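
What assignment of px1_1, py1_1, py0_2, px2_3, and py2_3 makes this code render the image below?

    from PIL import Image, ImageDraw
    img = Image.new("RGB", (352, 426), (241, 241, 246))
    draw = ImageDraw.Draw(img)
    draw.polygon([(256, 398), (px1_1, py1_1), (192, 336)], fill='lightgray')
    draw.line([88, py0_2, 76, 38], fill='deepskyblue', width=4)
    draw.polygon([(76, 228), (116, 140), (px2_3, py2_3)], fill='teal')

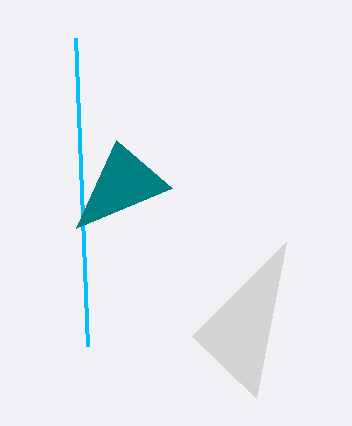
px1_1 = 286; py1_1 = 242; py0_2 = 346; px2_3 = 172; py2_3 = 188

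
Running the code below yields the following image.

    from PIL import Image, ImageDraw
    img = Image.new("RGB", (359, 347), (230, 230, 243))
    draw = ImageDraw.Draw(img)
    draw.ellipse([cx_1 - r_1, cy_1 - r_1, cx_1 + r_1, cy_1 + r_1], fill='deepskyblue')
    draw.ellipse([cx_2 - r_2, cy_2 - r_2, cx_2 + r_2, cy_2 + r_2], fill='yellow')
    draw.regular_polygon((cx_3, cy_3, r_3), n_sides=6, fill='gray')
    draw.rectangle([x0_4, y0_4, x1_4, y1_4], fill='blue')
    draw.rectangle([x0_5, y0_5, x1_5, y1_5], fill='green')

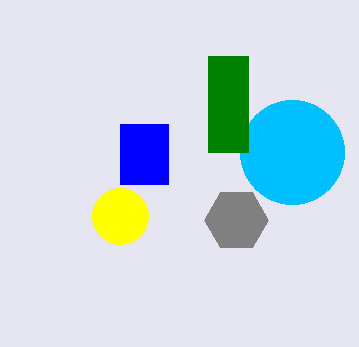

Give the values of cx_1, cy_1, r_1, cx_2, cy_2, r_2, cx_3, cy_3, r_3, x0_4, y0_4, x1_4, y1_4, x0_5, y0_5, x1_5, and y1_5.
cx_1 = 292
cy_1 = 152
r_1 = 52
cx_2 = 120
cy_2 = 216
r_2 = 28
cx_3 = 236
cy_3 = 220
r_3 = 32
x0_4 = 120
y0_4 = 124
x1_4 = 168
y1_4 = 184
x0_5 = 208
y0_5 = 56
x1_5 = 248
y1_5 = 152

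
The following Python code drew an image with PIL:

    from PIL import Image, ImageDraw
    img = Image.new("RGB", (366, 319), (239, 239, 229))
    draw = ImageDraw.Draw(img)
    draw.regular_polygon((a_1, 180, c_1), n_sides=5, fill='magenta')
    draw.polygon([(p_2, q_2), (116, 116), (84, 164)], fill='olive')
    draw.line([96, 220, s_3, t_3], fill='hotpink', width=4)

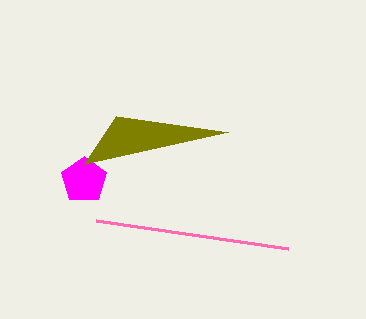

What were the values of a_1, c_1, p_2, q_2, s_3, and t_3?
a_1 = 84; c_1 = 24; p_2 = 228; q_2 = 132; s_3 = 288; t_3 = 248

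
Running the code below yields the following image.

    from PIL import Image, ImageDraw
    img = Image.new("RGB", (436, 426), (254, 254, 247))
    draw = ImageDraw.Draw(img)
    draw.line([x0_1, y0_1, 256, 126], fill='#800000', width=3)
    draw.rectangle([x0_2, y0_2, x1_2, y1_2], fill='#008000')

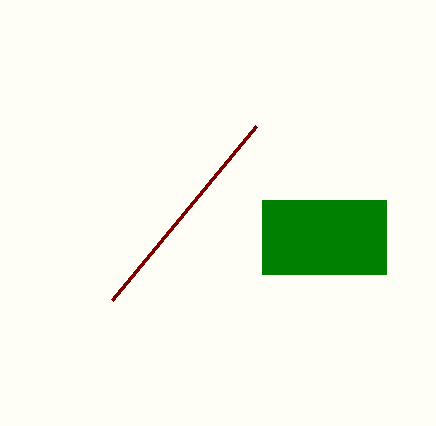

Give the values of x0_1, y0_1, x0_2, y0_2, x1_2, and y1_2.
x0_1 = 112; y0_1 = 300; x0_2 = 262; y0_2 = 200; x1_2 = 386; y1_2 = 274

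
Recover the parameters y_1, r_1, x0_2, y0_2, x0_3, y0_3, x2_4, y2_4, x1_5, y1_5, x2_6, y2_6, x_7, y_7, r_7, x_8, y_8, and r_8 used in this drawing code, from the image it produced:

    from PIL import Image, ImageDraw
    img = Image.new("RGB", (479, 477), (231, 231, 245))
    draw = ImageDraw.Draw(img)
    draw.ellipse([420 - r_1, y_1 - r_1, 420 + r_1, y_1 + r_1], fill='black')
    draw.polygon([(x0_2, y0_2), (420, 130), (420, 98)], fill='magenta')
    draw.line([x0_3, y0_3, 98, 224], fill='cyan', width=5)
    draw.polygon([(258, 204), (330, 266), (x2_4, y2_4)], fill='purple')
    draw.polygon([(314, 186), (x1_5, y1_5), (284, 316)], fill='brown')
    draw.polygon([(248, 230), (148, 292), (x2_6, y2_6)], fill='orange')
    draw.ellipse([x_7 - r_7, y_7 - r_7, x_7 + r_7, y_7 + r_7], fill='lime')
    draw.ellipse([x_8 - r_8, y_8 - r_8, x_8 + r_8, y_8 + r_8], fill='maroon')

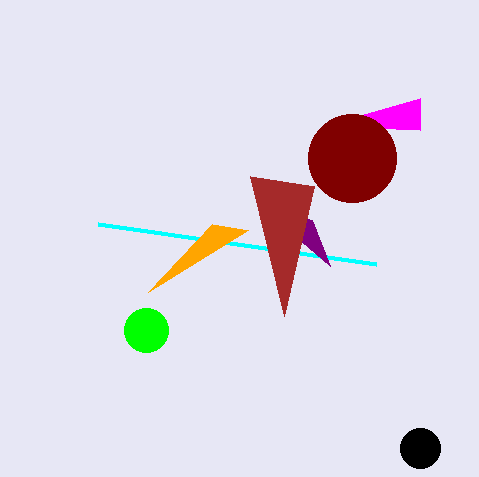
y_1 = 448; r_1 = 20; x0_2 = 322; y0_2 = 126; x0_3 = 376; y0_3 = 264; x2_4 = 312; y2_4 = 220; x1_5 = 250; y1_5 = 176; x2_6 = 212; y2_6 = 224; x_7 = 146; y_7 = 330; r_7 = 22; x_8 = 352; y_8 = 158; r_8 = 44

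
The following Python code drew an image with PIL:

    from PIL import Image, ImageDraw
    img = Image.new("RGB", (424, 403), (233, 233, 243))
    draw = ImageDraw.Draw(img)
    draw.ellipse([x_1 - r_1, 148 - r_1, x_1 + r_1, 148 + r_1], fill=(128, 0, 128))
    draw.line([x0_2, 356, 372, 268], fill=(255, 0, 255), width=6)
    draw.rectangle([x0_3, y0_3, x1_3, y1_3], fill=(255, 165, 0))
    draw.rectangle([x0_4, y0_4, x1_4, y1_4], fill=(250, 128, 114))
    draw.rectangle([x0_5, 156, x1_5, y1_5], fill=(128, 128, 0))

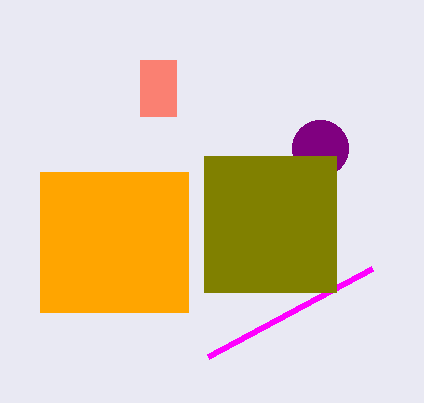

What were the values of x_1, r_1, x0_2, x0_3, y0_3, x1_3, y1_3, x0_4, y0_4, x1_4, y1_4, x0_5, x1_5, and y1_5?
x_1 = 320; r_1 = 28; x0_2 = 208; x0_3 = 40; y0_3 = 172; x1_3 = 188; y1_3 = 312; x0_4 = 140; y0_4 = 60; x1_4 = 176; y1_4 = 116; x0_5 = 204; x1_5 = 336; y1_5 = 292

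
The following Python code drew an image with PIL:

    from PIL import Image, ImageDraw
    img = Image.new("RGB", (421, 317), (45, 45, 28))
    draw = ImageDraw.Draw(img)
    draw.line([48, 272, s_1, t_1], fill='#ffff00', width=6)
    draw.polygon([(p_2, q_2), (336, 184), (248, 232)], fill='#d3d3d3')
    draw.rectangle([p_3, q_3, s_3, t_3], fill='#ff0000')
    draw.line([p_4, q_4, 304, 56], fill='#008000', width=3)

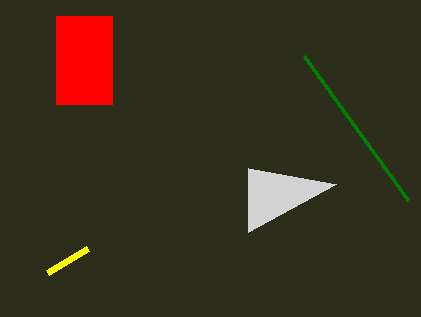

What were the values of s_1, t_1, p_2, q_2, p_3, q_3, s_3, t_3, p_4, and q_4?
s_1 = 88
t_1 = 248
p_2 = 248
q_2 = 168
p_3 = 56
q_3 = 16
s_3 = 112
t_3 = 104
p_4 = 408
q_4 = 200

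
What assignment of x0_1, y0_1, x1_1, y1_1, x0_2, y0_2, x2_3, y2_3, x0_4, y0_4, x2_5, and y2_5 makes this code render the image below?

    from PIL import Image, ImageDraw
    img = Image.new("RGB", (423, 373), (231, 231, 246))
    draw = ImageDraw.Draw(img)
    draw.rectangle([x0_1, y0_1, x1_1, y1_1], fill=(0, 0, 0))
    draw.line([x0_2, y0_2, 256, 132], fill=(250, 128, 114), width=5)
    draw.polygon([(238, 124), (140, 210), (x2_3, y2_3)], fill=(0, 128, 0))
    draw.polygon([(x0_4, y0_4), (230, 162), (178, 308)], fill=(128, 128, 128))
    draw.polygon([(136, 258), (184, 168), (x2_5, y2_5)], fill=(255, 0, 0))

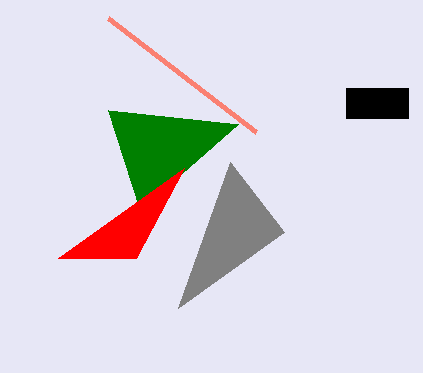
x0_1 = 346, y0_1 = 88, x1_1 = 408, y1_1 = 118, x0_2 = 108, y0_2 = 18, x2_3 = 108, y2_3 = 110, x0_4 = 284, y0_4 = 232, x2_5 = 58, y2_5 = 258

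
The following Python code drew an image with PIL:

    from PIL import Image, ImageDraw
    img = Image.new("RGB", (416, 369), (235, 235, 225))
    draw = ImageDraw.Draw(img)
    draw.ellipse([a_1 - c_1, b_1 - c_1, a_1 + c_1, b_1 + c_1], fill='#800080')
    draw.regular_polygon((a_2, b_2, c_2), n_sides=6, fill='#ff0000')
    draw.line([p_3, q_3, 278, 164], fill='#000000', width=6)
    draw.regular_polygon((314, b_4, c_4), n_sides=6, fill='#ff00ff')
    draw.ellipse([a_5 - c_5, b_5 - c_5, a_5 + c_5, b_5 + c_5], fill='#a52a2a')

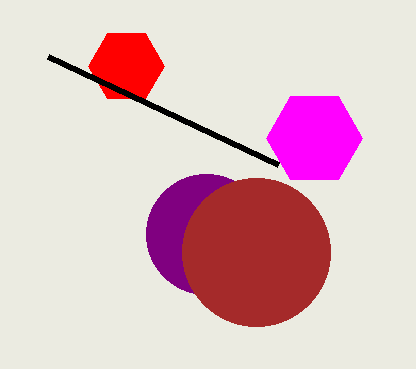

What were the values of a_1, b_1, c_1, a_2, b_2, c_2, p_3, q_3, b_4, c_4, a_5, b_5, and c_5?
a_1 = 206, b_1 = 234, c_1 = 60, a_2 = 126, b_2 = 66, c_2 = 38, p_3 = 48, q_3 = 56, b_4 = 138, c_4 = 48, a_5 = 256, b_5 = 252, c_5 = 74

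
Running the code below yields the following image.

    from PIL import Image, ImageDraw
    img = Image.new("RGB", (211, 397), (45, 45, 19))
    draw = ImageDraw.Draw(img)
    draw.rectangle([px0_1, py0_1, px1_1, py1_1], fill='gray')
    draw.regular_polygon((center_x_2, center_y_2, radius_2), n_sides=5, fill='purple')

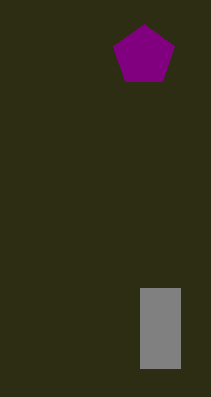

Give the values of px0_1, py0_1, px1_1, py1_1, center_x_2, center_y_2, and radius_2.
px0_1 = 140
py0_1 = 288
px1_1 = 180
py1_1 = 368
center_x_2 = 144
center_y_2 = 56
radius_2 = 32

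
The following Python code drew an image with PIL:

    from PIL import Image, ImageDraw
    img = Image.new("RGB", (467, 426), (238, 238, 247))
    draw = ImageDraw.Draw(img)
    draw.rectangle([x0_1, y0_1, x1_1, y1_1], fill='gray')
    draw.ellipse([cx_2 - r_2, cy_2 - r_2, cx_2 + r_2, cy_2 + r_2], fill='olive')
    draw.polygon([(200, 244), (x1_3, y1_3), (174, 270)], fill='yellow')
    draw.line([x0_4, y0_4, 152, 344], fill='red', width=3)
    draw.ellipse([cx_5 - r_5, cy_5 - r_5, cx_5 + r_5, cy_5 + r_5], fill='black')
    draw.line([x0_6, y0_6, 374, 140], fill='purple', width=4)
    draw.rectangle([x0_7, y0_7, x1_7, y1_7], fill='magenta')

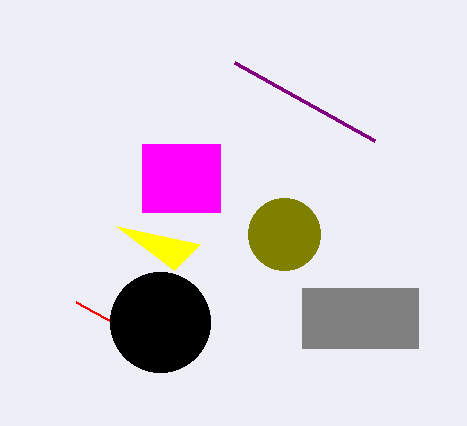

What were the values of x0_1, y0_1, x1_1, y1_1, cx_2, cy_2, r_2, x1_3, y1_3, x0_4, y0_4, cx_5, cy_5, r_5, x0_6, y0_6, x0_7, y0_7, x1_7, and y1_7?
x0_1 = 302; y0_1 = 288; x1_1 = 418; y1_1 = 348; cx_2 = 284; cy_2 = 234; r_2 = 36; x1_3 = 116; y1_3 = 226; x0_4 = 76; y0_4 = 302; cx_5 = 160; cy_5 = 322; r_5 = 50; x0_6 = 234; y0_6 = 62; x0_7 = 142; y0_7 = 144; x1_7 = 220; y1_7 = 212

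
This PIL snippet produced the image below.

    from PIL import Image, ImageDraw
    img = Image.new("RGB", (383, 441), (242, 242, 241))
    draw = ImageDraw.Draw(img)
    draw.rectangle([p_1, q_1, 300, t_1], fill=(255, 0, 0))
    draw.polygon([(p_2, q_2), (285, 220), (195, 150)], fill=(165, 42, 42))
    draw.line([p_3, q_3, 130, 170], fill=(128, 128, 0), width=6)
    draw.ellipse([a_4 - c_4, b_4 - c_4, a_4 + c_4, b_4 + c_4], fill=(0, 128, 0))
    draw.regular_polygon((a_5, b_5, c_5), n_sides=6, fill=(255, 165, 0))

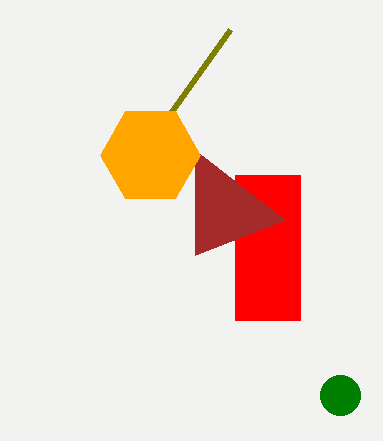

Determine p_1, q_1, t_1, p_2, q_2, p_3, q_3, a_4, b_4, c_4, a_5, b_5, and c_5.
p_1 = 235
q_1 = 175
t_1 = 320
p_2 = 195
q_2 = 255
p_3 = 230
q_3 = 30
a_4 = 340
b_4 = 395
c_4 = 20
a_5 = 150
b_5 = 155
c_5 = 50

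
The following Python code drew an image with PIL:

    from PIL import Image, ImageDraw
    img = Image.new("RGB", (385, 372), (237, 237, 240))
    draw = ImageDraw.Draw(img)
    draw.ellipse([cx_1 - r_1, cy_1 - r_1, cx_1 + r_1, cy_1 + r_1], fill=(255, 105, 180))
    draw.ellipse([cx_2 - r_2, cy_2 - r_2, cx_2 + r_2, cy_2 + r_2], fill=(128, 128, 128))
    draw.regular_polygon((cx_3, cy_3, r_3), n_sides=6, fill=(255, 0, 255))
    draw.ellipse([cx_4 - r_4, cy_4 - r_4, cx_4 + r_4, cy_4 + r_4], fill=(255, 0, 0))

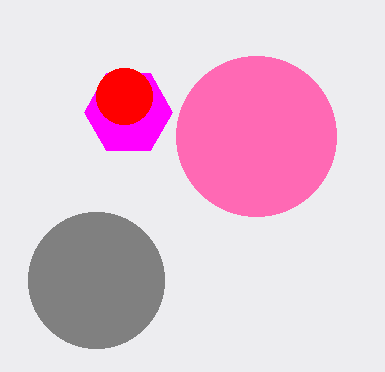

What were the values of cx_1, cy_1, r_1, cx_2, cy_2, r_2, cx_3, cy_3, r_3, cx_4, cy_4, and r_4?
cx_1 = 256
cy_1 = 136
r_1 = 80
cx_2 = 96
cy_2 = 280
r_2 = 68
cx_3 = 128
cy_3 = 112
r_3 = 44
cx_4 = 124
cy_4 = 96
r_4 = 28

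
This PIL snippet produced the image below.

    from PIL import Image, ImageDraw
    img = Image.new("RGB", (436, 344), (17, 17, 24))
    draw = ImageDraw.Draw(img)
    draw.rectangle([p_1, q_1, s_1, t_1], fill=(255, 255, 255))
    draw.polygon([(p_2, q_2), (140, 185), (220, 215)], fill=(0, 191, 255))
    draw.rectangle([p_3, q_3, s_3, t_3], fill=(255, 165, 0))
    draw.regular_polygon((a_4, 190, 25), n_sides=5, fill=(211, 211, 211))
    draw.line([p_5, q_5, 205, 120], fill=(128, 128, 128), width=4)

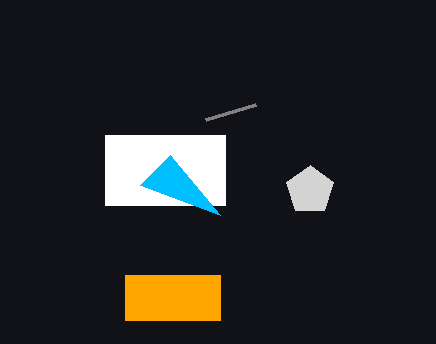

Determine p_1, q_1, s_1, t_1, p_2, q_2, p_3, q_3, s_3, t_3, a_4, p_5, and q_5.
p_1 = 105; q_1 = 135; s_1 = 225; t_1 = 205; p_2 = 170; q_2 = 155; p_3 = 125; q_3 = 275; s_3 = 220; t_3 = 320; a_4 = 310; p_5 = 255; q_5 = 105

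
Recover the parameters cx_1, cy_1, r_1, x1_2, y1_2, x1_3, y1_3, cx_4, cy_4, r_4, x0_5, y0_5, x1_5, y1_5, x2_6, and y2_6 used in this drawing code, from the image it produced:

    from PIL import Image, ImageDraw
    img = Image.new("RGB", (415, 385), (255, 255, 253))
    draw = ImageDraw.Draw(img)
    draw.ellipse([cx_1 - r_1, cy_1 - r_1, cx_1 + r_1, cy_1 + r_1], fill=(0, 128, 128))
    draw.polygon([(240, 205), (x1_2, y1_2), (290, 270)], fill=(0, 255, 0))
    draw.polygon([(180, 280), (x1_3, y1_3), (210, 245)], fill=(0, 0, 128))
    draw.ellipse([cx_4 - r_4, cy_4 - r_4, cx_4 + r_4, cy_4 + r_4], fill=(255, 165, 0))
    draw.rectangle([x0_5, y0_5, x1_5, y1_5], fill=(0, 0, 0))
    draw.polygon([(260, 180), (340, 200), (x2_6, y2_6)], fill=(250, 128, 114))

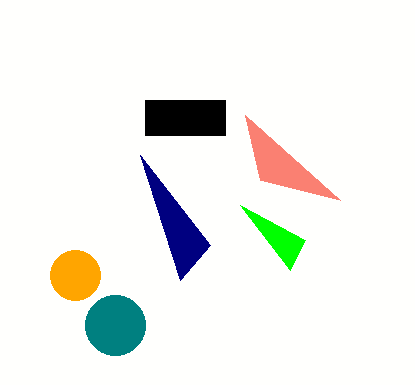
cx_1 = 115; cy_1 = 325; r_1 = 30; x1_2 = 305; y1_2 = 240; x1_3 = 140; y1_3 = 155; cx_4 = 75; cy_4 = 275; r_4 = 25; x0_5 = 145; y0_5 = 100; x1_5 = 225; y1_5 = 135; x2_6 = 245; y2_6 = 115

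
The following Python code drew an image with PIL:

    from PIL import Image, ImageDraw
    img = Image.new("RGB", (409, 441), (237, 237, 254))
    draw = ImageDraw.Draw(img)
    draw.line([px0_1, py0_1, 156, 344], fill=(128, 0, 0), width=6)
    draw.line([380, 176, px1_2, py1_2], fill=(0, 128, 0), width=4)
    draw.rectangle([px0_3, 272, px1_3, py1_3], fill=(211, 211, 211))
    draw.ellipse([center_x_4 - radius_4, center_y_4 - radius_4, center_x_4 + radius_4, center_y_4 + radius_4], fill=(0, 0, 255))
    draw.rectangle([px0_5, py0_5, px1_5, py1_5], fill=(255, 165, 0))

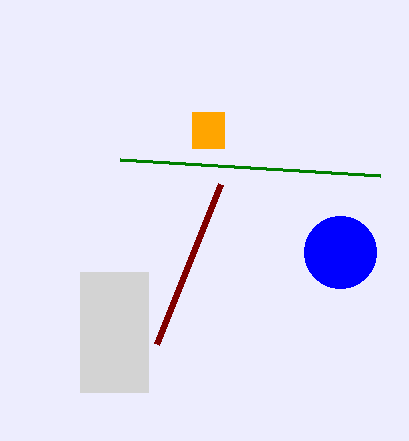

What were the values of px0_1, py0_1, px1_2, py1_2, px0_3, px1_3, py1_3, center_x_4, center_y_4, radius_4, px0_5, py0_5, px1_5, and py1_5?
px0_1 = 220
py0_1 = 184
px1_2 = 120
py1_2 = 160
px0_3 = 80
px1_3 = 148
py1_3 = 392
center_x_4 = 340
center_y_4 = 252
radius_4 = 36
px0_5 = 192
py0_5 = 112
px1_5 = 224
py1_5 = 148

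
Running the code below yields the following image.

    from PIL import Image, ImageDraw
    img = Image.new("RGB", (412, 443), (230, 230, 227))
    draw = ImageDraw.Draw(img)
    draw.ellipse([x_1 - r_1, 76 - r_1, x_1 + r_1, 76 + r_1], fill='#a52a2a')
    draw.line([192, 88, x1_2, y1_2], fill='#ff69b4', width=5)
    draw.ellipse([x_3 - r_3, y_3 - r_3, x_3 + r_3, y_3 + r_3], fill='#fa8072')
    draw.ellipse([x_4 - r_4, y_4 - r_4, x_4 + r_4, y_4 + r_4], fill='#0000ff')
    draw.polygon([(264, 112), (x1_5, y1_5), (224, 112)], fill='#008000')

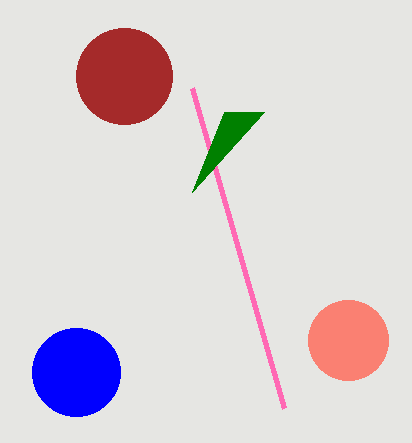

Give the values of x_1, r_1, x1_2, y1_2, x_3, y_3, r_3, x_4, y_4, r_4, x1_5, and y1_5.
x_1 = 124; r_1 = 48; x1_2 = 284; y1_2 = 408; x_3 = 348; y_3 = 340; r_3 = 40; x_4 = 76; y_4 = 372; r_4 = 44; x1_5 = 192; y1_5 = 192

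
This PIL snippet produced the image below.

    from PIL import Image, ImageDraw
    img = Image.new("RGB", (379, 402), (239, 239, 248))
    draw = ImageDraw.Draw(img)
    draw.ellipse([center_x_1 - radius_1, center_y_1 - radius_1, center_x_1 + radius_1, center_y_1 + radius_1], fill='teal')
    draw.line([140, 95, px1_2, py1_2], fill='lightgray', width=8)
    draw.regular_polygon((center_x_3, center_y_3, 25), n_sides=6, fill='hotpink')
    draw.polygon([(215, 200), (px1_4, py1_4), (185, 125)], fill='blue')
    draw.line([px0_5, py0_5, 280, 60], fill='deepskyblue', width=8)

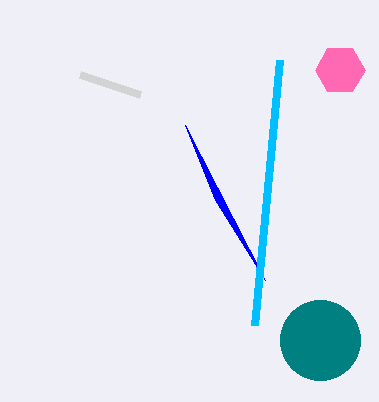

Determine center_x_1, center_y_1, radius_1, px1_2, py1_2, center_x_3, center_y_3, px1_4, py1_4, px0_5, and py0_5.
center_x_1 = 320; center_y_1 = 340; radius_1 = 40; px1_2 = 80; py1_2 = 75; center_x_3 = 340; center_y_3 = 70; px1_4 = 265; py1_4 = 280; px0_5 = 255; py0_5 = 325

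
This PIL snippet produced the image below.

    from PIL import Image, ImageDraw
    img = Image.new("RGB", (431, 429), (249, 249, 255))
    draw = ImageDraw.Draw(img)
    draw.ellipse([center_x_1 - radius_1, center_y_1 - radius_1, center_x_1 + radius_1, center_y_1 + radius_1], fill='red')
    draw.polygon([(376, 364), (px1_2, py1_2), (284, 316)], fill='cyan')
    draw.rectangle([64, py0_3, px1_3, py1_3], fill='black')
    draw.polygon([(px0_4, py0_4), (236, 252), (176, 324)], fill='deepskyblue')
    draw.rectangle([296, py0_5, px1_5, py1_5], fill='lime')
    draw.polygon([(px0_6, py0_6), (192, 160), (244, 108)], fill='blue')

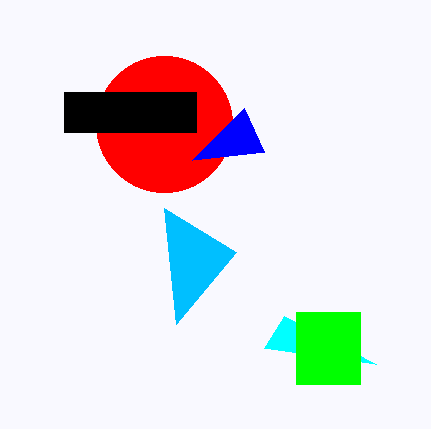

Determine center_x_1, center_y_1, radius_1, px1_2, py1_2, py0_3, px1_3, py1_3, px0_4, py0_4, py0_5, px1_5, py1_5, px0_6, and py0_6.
center_x_1 = 164; center_y_1 = 124; radius_1 = 68; px1_2 = 264; py1_2 = 348; py0_3 = 92; px1_3 = 196; py1_3 = 132; px0_4 = 164; py0_4 = 208; py0_5 = 312; px1_5 = 360; py1_5 = 384; px0_6 = 264; py0_6 = 152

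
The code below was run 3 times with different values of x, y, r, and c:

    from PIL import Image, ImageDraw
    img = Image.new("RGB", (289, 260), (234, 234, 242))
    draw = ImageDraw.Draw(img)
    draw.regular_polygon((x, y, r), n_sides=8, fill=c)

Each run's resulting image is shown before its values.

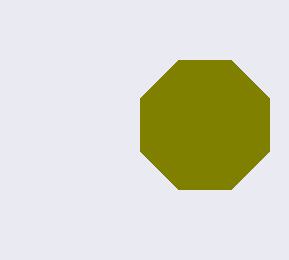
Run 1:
x = 205
y = 125
r = 70
c = 'olive'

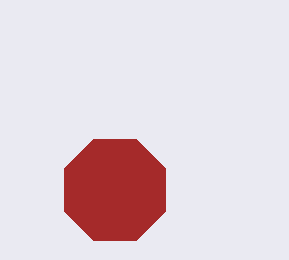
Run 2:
x = 115; y = 190; r = 55; c = 'brown'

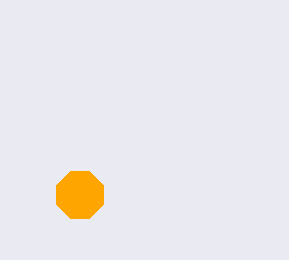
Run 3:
x = 80
y = 195
r = 25
c = 'orange'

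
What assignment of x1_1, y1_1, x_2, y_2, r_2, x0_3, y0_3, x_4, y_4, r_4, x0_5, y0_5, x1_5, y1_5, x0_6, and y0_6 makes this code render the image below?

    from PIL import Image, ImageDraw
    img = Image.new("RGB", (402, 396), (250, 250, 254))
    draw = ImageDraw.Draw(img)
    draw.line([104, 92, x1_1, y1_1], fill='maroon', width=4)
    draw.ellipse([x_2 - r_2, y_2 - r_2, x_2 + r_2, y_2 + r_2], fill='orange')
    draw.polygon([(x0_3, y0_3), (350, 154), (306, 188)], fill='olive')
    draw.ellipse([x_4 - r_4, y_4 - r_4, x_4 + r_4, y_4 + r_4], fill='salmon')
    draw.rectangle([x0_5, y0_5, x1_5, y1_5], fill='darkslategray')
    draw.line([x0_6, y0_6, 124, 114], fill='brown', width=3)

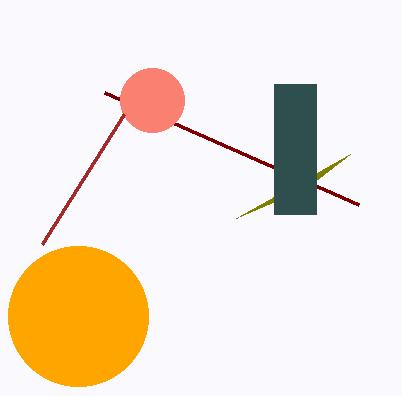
x1_1 = 358, y1_1 = 204, x_2 = 78, y_2 = 316, r_2 = 70, x0_3 = 236, y0_3 = 218, x_4 = 152, y_4 = 100, r_4 = 32, x0_5 = 274, y0_5 = 84, x1_5 = 316, y1_5 = 214, x0_6 = 42, y0_6 = 244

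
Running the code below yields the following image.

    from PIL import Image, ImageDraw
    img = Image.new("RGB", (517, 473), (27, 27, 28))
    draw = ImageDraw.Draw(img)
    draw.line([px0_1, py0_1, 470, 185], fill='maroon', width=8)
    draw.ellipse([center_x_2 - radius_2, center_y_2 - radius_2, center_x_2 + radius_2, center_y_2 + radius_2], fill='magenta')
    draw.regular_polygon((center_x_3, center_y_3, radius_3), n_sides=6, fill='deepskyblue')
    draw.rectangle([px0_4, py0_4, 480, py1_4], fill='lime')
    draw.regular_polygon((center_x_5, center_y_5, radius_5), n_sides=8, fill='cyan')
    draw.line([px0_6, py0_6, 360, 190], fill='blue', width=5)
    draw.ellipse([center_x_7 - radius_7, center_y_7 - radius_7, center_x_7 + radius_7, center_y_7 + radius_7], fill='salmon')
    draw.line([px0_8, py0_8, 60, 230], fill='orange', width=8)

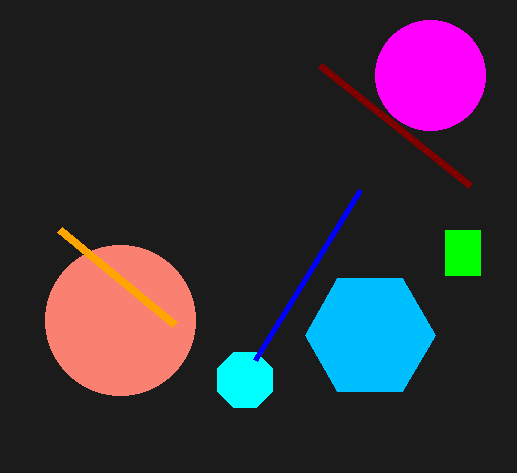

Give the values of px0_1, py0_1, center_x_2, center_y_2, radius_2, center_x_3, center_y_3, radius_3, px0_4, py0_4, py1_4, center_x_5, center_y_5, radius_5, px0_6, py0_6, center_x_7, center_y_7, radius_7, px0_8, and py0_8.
px0_1 = 320; py0_1 = 65; center_x_2 = 430; center_y_2 = 75; radius_2 = 55; center_x_3 = 370; center_y_3 = 335; radius_3 = 65; px0_4 = 445; py0_4 = 230; py1_4 = 275; center_x_5 = 245; center_y_5 = 380; radius_5 = 30; px0_6 = 255; py0_6 = 360; center_x_7 = 120; center_y_7 = 320; radius_7 = 75; px0_8 = 175; py0_8 = 325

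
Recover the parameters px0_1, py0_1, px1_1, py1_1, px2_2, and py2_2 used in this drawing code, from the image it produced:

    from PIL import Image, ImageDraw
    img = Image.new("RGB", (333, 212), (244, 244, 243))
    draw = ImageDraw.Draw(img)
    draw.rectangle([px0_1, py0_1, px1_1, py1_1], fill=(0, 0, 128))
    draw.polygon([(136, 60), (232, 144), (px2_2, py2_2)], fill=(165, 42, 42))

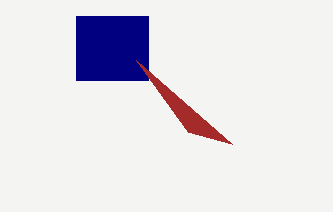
px0_1 = 76; py0_1 = 16; px1_1 = 148; py1_1 = 80; px2_2 = 188; py2_2 = 132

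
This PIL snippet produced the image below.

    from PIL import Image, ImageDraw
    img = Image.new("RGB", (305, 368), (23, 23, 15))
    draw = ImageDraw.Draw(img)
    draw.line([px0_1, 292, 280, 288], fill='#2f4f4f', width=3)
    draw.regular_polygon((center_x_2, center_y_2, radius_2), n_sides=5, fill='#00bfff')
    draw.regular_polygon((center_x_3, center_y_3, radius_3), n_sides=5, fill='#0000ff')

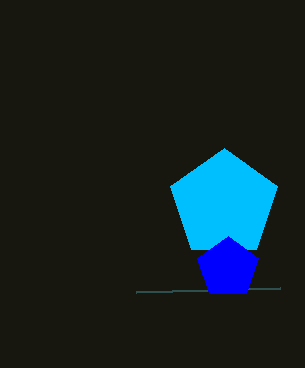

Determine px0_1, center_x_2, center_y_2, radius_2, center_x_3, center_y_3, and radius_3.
px0_1 = 136, center_x_2 = 224, center_y_2 = 204, radius_2 = 56, center_x_3 = 228, center_y_3 = 268, radius_3 = 32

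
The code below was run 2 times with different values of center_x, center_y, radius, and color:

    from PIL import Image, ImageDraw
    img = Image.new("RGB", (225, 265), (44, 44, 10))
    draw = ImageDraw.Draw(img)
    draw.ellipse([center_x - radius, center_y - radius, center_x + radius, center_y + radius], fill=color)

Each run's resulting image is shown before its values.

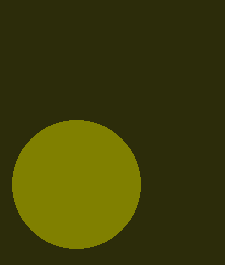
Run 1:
center_x = 76
center_y = 184
radius = 64
color = 'olive'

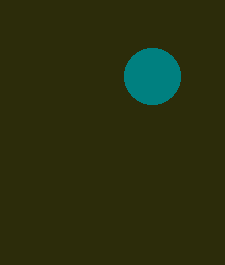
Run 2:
center_x = 152, center_y = 76, radius = 28, color = 'teal'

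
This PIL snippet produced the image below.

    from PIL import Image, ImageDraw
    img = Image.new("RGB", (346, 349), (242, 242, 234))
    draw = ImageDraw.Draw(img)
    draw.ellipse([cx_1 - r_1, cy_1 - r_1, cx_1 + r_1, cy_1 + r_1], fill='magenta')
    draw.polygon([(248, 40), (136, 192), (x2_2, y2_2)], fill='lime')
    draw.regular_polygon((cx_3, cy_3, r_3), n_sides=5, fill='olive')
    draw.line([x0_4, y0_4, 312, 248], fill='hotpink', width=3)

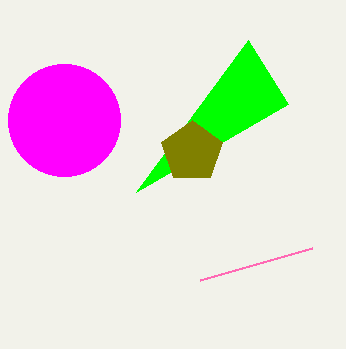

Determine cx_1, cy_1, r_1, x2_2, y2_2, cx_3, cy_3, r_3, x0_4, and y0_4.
cx_1 = 64; cy_1 = 120; r_1 = 56; x2_2 = 288; y2_2 = 104; cx_3 = 192; cy_3 = 152; r_3 = 32; x0_4 = 200; y0_4 = 280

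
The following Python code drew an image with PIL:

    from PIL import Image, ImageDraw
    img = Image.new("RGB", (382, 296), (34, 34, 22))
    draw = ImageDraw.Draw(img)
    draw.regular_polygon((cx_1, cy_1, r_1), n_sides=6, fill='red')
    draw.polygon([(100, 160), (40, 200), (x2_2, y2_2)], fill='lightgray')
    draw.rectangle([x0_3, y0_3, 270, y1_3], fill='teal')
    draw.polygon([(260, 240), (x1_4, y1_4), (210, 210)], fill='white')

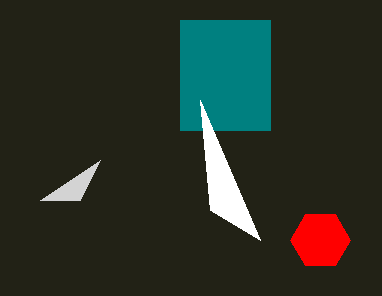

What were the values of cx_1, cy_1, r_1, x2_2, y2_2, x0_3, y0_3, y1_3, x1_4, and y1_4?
cx_1 = 320; cy_1 = 240; r_1 = 30; x2_2 = 80; y2_2 = 200; x0_3 = 180; y0_3 = 20; y1_3 = 130; x1_4 = 200; y1_4 = 100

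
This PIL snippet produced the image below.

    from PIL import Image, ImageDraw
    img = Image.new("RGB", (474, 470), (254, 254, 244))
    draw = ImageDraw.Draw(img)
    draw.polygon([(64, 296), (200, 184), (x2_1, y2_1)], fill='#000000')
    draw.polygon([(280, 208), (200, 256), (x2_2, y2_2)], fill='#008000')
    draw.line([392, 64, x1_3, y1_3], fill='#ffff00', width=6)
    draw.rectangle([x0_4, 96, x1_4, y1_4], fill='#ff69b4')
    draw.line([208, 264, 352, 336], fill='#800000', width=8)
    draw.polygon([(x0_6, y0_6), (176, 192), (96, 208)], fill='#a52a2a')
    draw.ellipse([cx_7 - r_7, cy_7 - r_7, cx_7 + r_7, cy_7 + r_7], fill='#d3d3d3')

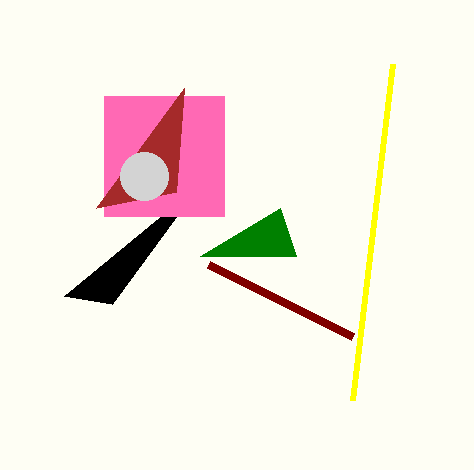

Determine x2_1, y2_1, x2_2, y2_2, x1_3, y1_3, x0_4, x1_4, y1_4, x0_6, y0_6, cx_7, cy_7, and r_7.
x2_1 = 112; y2_1 = 304; x2_2 = 296; y2_2 = 256; x1_3 = 352; y1_3 = 400; x0_4 = 104; x1_4 = 224; y1_4 = 216; x0_6 = 184; y0_6 = 88; cx_7 = 144; cy_7 = 176; r_7 = 24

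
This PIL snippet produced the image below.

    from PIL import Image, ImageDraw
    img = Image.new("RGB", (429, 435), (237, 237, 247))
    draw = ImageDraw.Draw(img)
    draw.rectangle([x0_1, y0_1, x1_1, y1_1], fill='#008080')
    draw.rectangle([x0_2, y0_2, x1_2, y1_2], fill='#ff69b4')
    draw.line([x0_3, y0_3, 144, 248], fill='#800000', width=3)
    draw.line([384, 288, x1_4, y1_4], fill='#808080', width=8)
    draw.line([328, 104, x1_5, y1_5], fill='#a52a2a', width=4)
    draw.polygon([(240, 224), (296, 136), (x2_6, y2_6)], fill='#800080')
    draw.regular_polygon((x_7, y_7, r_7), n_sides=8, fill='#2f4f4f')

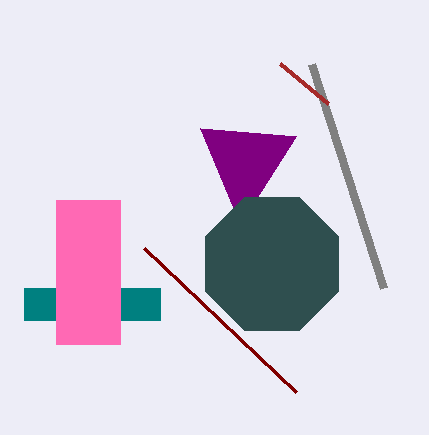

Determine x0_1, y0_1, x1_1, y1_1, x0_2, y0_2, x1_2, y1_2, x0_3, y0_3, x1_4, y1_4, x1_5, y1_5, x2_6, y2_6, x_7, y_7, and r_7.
x0_1 = 24
y0_1 = 288
x1_1 = 160
y1_1 = 320
x0_2 = 56
y0_2 = 200
x1_2 = 120
y1_2 = 344
x0_3 = 296
y0_3 = 392
x1_4 = 312
y1_4 = 64
x1_5 = 280
y1_5 = 64
x2_6 = 200
y2_6 = 128
x_7 = 272
y_7 = 264
r_7 = 72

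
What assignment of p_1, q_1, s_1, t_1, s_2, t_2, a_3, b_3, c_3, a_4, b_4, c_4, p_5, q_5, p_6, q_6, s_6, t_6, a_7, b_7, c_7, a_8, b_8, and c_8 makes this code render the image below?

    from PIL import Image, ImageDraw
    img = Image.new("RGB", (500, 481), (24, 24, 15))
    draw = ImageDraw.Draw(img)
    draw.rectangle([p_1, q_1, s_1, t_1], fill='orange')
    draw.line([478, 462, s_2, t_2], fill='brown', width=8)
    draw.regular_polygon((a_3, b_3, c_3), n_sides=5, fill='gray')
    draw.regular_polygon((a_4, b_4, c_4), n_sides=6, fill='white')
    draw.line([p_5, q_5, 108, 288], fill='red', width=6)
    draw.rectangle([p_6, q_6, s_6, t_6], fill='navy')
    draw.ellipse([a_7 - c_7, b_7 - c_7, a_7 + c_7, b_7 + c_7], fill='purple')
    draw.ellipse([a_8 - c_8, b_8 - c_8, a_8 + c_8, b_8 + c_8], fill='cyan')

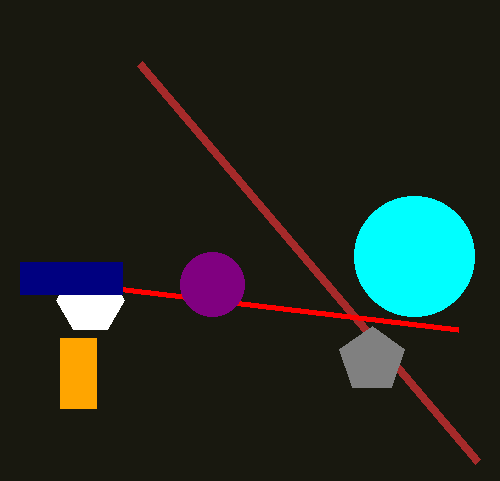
p_1 = 60, q_1 = 338, s_1 = 96, t_1 = 408, s_2 = 140, t_2 = 64, a_3 = 372, b_3 = 360, c_3 = 34, a_4 = 90, b_4 = 300, c_4 = 34, p_5 = 458, q_5 = 330, p_6 = 20, q_6 = 262, s_6 = 122, t_6 = 294, a_7 = 212, b_7 = 284, c_7 = 32, a_8 = 414, b_8 = 256, c_8 = 60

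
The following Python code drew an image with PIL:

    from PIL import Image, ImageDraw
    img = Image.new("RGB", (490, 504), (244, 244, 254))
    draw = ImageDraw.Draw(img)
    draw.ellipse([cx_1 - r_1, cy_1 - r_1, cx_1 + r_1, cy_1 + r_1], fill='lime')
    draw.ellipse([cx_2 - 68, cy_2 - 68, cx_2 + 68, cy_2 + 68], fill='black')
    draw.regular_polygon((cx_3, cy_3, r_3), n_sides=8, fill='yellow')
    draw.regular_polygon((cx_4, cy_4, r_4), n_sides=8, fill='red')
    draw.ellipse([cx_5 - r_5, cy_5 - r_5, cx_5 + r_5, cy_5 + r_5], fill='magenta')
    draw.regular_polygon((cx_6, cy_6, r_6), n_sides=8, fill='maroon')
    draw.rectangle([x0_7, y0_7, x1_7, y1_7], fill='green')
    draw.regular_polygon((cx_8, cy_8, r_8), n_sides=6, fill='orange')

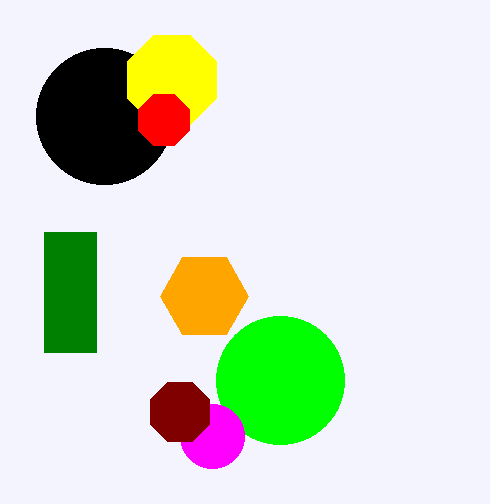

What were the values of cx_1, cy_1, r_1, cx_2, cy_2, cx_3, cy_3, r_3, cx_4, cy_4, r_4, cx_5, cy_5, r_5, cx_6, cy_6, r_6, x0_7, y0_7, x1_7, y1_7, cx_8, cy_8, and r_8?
cx_1 = 280; cy_1 = 380; r_1 = 64; cx_2 = 104; cy_2 = 116; cx_3 = 172; cy_3 = 80; r_3 = 48; cx_4 = 164; cy_4 = 120; r_4 = 28; cx_5 = 212; cy_5 = 436; r_5 = 32; cx_6 = 180; cy_6 = 412; r_6 = 32; x0_7 = 44; y0_7 = 232; x1_7 = 96; y1_7 = 352; cx_8 = 204; cy_8 = 296; r_8 = 44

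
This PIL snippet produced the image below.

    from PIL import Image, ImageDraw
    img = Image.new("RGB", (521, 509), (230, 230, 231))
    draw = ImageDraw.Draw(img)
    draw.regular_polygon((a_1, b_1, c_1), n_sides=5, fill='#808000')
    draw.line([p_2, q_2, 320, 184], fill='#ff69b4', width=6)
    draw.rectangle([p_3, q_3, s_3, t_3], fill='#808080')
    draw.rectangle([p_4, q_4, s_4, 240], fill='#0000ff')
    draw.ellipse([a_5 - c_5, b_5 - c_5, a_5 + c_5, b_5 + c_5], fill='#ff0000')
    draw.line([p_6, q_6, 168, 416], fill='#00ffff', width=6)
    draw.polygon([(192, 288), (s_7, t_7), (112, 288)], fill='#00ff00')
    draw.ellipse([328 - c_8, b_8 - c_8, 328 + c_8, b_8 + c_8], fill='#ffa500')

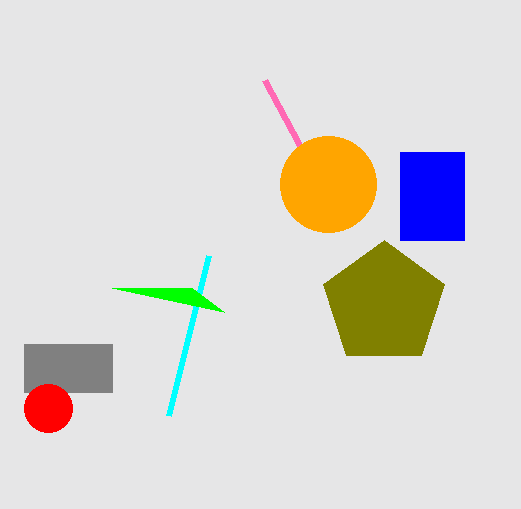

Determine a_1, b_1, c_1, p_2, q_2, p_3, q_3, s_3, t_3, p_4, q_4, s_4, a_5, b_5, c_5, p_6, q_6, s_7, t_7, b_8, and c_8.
a_1 = 384; b_1 = 304; c_1 = 64; p_2 = 264; q_2 = 80; p_3 = 24; q_3 = 344; s_3 = 112; t_3 = 392; p_4 = 400; q_4 = 152; s_4 = 464; a_5 = 48; b_5 = 408; c_5 = 24; p_6 = 208; q_6 = 256; s_7 = 224; t_7 = 312; b_8 = 184; c_8 = 48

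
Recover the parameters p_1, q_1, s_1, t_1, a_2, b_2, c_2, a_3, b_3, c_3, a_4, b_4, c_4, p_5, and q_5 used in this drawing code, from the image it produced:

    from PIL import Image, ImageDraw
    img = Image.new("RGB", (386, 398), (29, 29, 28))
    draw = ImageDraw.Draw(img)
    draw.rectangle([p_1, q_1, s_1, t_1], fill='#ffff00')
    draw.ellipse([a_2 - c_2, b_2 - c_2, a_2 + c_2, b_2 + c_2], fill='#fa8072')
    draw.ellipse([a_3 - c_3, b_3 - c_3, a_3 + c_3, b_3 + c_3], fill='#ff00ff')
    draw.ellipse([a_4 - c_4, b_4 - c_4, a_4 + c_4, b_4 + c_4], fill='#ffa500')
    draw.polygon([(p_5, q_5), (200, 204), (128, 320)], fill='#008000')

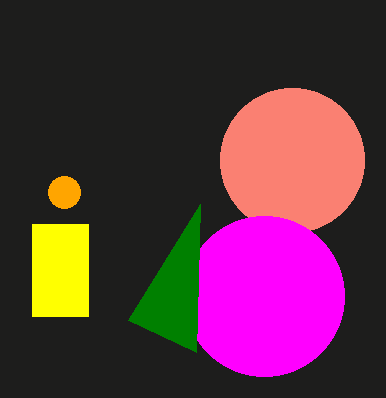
p_1 = 32
q_1 = 224
s_1 = 88
t_1 = 316
a_2 = 292
b_2 = 160
c_2 = 72
a_3 = 264
b_3 = 296
c_3 = 80
a_4 = 64
b_4 = 192
c_4 = 16
p_5 = 196
q_5 = 352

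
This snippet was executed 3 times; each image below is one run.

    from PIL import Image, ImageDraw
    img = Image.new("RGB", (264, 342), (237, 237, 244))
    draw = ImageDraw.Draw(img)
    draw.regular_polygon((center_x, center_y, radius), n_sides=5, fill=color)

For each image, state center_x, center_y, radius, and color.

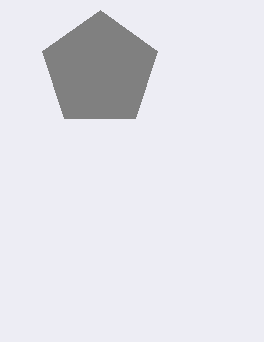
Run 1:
center_x = 100, center_y = 70, radius = 60, color = 'gray'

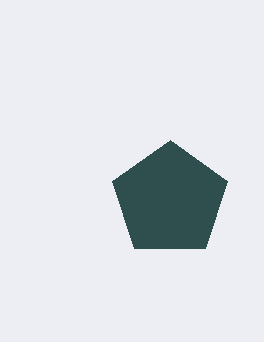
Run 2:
center_x = 170, center_y = 200, radius = 60, color = 'darkslategray'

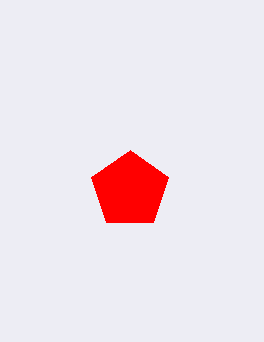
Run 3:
center_x = 130; center_y = 190; radius = 40; color = 'red'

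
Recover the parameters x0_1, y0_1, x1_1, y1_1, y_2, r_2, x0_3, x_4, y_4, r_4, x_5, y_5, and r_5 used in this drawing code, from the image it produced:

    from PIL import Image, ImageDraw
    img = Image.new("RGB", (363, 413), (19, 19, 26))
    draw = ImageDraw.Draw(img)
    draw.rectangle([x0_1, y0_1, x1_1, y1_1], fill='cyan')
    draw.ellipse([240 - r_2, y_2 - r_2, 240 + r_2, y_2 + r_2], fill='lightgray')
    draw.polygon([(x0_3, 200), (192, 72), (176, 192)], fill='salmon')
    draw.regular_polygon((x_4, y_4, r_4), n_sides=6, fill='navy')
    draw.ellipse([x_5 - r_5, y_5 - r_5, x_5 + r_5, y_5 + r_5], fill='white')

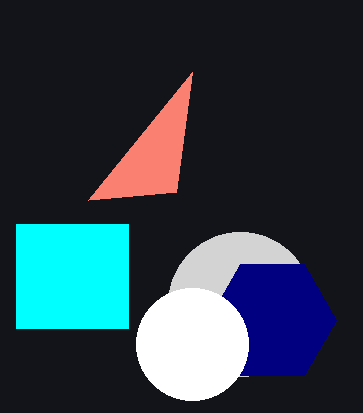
x0_1 = 16; y0_1 = 224; x1_1 = 128; y1_1 = 328; y_2 = 304; r_2 = 72; x0_3 = 88; x_4 = 272; y_4 = 320; r_4 = 64; x_5 = 192; y_5 = 344; r_5 = 56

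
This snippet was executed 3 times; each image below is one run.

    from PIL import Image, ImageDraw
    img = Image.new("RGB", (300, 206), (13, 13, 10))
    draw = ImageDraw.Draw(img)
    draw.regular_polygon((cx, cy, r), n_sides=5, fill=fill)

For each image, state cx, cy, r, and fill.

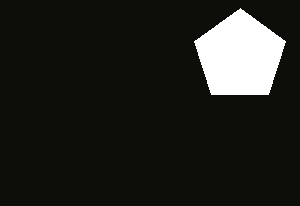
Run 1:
cx = 240; cy = 56; r = 48; fill = 'white'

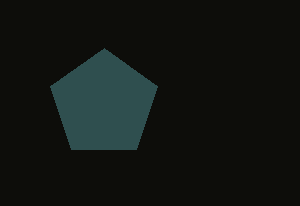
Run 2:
cx = 104; cy = 104; r = 56; fill = 'darkslategray'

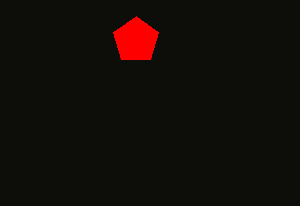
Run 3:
cx = 136, cy = 40, r = 24, fill = 'red'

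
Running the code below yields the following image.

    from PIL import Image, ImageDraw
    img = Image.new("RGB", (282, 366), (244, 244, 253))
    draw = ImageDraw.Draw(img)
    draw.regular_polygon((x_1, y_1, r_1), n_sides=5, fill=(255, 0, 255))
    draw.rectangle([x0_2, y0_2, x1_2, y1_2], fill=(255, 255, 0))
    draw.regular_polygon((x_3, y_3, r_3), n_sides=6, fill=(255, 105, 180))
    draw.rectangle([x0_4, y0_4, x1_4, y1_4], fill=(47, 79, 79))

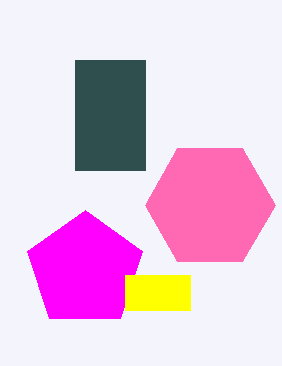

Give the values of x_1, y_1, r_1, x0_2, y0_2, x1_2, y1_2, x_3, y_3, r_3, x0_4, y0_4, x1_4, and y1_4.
x_1 = 85
y_1 = 270
r_1 = 60
x0_2 = 125
y0_2 = 275
x1_2 = 190
y1_2 = 310
x_3 = 210
y_3 = 205
r_3 = 65
x0_4 = 75
y0_4 = 60
x1_4 = 145
y1_4 = 170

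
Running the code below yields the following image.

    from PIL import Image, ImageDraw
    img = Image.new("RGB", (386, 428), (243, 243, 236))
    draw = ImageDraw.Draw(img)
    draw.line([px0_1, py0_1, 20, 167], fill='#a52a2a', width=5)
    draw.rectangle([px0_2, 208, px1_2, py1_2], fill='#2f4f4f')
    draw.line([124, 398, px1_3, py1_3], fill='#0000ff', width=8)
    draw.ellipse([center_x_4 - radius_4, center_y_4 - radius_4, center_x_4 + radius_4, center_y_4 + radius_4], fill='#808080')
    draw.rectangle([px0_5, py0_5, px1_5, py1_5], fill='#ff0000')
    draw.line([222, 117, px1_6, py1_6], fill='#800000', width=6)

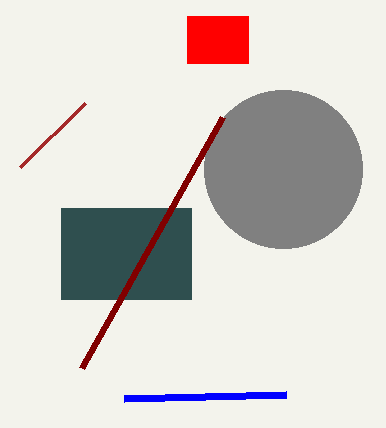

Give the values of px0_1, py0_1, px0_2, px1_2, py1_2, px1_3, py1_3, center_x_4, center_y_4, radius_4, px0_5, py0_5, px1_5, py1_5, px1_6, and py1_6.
px0_1 = 85, py0_1 = 103, px0_2 = 61, px1_2 = 191, py1_2 = 299, px1_3 = 286, py1_3 = 394, center_x_4 = 283, center_y_4 = 169, radius_4 = 79, px0_5 = 187, py0_5 = 16, px1_5 = 248, py1_5 = 63, px1_6 = 81, py1_6 = 368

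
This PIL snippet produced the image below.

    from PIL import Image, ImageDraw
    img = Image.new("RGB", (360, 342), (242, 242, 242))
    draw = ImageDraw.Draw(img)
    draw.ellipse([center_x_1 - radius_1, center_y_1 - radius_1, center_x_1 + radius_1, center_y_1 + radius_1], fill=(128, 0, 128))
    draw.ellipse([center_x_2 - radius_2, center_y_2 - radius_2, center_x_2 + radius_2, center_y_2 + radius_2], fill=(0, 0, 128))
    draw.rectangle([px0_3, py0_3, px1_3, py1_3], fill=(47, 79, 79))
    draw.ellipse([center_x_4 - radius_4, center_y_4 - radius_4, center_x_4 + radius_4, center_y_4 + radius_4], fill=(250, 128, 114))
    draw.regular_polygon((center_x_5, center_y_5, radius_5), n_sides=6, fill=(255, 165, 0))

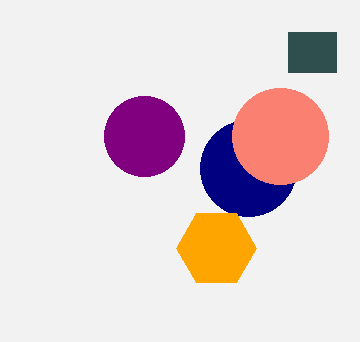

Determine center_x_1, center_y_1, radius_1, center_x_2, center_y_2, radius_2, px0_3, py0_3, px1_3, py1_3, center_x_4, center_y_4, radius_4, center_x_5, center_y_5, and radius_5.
center_x_1 = 144
center_y_1 = 136
radius_1 = 40
center_x_2 = 248
center_y_2 = 168
radius_2 = 48
px0_3 = 288
py0_3 = 32
px1_3 = 336
py1_3 = 72
center_x_4 = 280
center_y_4 = 136
radius_4 = 48
center_x_5 = 216
center_y_5 = 248
radius_5 = 40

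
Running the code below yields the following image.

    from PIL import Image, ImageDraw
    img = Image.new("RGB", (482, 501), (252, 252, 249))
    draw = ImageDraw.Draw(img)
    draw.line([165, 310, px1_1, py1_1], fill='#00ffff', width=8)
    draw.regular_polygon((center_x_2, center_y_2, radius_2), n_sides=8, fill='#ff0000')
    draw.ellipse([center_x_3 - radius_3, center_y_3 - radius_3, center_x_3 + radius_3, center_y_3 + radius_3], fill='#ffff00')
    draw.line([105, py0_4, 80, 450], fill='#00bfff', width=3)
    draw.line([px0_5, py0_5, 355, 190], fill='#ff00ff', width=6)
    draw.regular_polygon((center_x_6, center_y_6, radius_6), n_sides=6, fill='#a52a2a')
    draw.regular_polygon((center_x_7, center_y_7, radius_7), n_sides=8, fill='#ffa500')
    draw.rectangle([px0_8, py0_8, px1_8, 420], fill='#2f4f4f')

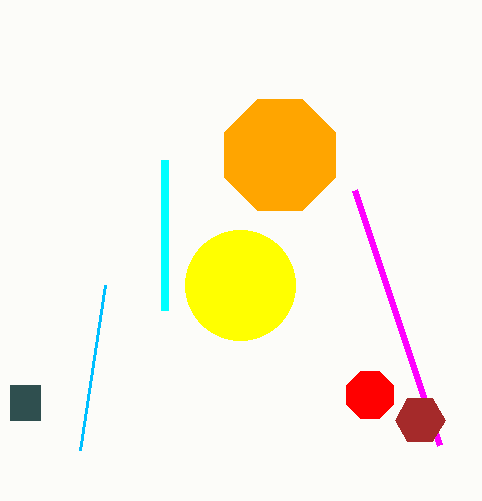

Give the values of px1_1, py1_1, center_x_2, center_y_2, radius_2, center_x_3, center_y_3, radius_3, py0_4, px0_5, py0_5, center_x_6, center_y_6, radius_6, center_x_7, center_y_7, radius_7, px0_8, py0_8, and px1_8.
px1_1 = 165, py1_1 = 160, center_x_2 = 370, center_y_2 = 395, radius_2 = 25, center_x_3 = 240, center_y_3 = 285, radius_3 = 55, py0_4 = 285, px0_5 = 440, py0_5 = 445, center_x_6 = 420, center_y_6 = 420, radius_6 = 25, center_x_7 = 280, center_y_7 = 155, radius_7 = 60, px0_8 = 10, py0_8 = 385, px1_8 = 40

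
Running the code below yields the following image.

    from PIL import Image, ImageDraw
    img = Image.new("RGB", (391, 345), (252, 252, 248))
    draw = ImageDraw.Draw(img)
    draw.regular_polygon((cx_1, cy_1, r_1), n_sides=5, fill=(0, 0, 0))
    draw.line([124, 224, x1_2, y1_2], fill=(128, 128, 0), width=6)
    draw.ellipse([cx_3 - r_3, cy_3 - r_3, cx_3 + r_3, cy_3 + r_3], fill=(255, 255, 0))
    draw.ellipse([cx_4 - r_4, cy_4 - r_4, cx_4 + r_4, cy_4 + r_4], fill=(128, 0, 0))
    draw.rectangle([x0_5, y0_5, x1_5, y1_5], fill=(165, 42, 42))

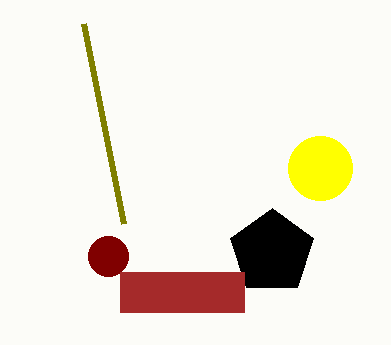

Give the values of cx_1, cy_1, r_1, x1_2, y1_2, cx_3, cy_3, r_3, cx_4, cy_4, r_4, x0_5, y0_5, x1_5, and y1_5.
cx_1 = 272; cy_1 = 252; r_1 = 44; x1_2 = 84; y1_2 = 24; cx_3 = 320; cy_3 = 168; r_3 = 32; cx_4 = 108; cy_4 = 256; r_4 = 20; x0_5 = 120; y0_5 = 272; x1_5 = 244; y1_5 = 312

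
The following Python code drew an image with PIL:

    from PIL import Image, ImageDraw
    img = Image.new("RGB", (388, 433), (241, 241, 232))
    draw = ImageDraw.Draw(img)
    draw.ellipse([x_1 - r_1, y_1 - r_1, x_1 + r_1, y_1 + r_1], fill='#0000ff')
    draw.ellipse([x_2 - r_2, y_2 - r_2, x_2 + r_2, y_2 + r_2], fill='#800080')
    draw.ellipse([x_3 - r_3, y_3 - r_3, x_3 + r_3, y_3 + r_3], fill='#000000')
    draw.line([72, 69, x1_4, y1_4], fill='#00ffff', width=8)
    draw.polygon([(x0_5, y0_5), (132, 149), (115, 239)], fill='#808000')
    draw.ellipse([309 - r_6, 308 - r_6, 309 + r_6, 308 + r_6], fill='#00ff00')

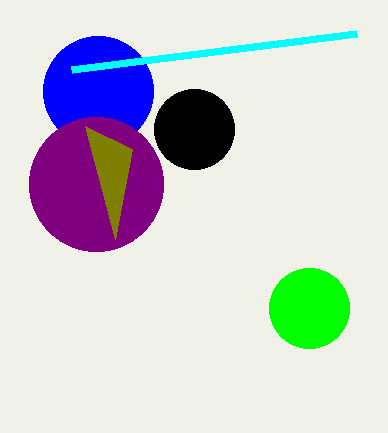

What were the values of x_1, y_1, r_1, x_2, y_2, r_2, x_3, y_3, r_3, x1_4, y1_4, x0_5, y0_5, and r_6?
x_1 = 98; y_1 = 91; r_1 = 55; x_2 = 96; y_2 = 184; r_2 = 67; x_3 = 194; y_3 = 129; r_3 = 40; x1_4 = 357; y1_4 = 33; x0_5 = 85; y0_5 = 126; r_6 = 40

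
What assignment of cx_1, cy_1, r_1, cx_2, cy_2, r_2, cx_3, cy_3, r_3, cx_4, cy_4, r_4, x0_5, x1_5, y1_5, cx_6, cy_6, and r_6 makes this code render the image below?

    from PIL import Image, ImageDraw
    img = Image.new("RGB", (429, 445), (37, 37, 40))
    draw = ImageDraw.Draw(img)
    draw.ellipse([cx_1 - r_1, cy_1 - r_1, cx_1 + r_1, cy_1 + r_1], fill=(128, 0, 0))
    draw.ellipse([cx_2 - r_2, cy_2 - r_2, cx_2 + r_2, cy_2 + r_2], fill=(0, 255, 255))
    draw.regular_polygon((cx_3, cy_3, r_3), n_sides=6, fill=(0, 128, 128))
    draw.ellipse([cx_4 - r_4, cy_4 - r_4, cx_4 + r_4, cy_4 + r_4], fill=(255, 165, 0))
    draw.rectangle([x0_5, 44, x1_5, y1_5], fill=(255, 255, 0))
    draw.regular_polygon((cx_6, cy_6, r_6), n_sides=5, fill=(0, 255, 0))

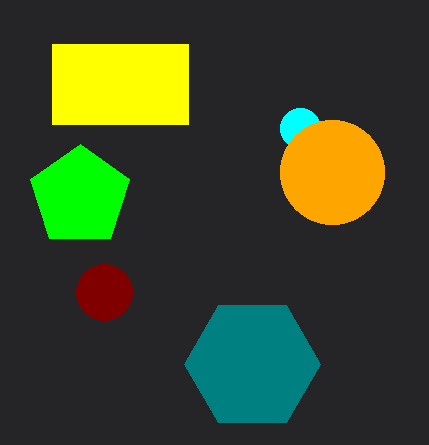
cx_1 = 104
cy_1 = 292
r_1 = 28
cx_2 = 300
cy_2 = 128
r_2 = 20
cx_3 = 252
cy_3 = 364
r_3 = 68
cx_4 = 332
cy_4 = 172
r_4 = 52
x0_5 = 52
x1_5 = 188
y1_5 = 124
cx_6 = 80
cy_6 = 196
r_6 = 52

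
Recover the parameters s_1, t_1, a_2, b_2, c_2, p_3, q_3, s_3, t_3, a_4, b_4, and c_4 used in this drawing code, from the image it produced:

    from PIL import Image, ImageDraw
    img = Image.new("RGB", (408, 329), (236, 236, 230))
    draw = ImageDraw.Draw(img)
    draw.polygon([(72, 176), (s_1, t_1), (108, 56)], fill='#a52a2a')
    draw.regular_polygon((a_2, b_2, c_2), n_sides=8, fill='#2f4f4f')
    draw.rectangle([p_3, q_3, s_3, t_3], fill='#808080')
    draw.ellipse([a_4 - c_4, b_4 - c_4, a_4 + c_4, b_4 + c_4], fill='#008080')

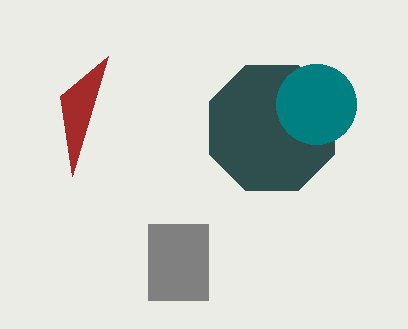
s_1 = 60
t_1 = 96
a_2 = 272
b_2 = 128
c_2 = 68
p_3 = 148
q_3 = 224
s_3 = 208
t_3 = 300
a_4 = 316
b_4 = 104
c_4 = 40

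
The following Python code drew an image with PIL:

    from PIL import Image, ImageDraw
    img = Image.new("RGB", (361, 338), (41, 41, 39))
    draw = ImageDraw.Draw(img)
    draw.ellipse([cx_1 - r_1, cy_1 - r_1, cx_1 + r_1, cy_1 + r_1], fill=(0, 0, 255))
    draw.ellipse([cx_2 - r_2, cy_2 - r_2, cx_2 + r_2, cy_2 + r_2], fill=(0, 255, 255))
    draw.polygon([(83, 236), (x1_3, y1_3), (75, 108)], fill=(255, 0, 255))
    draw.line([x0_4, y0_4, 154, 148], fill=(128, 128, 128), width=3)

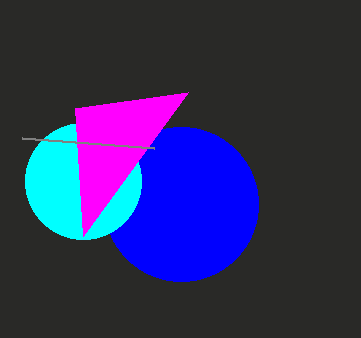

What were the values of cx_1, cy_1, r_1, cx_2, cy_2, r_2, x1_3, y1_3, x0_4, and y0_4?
cx_1 = 181; cy_1 = 204; r_1 = 77; cx_2 = 83; cy_2 = 181; r_2 = 58; x1_3 = 188; y1_3 = 92; x0_4 = 22; y0_4 = 138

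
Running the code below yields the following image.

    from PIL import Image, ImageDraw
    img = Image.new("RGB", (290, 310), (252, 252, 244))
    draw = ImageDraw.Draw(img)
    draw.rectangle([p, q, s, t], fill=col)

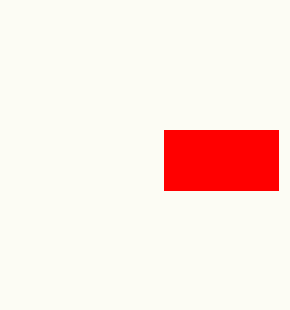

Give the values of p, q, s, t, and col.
p = 164
q = 130
s = 278
t = 190
col = 'red'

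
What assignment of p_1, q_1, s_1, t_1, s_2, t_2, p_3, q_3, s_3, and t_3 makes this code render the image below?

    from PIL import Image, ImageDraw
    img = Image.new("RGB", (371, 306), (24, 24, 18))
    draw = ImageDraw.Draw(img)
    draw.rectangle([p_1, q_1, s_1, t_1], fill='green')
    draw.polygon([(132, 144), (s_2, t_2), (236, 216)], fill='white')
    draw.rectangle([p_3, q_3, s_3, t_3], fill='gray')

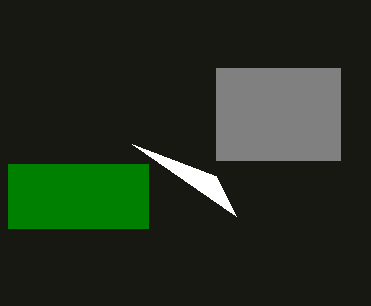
p_1 = 8; q_1 = 164; s_1 = 148; t_1 = 228; s_2 = 216; t_2 = 176; p_3 = 216; q_3 = 68; s_3 = 340; t_3 = 160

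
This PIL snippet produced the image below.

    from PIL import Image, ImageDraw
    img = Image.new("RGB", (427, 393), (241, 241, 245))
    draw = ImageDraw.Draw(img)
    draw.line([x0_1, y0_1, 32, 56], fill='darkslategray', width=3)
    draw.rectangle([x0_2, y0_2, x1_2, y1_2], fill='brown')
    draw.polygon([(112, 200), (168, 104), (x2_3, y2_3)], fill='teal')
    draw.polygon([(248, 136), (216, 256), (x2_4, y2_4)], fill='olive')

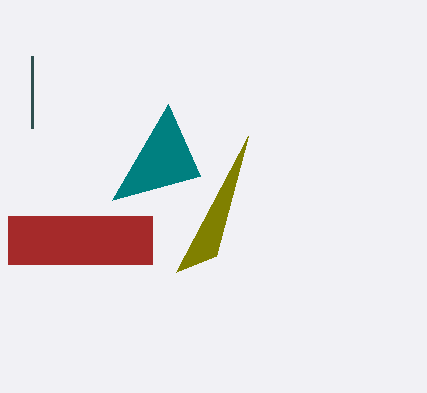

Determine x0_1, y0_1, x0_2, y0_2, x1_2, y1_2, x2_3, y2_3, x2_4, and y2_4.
x0_1 = 32; y0_1 = 128; x0_2 = 8; y0_2 = 216; x1_2 = 152; y1_2 = 264; x2_3 = 200; y2_3 = 176; x2_4 = 176; y2_4 = 272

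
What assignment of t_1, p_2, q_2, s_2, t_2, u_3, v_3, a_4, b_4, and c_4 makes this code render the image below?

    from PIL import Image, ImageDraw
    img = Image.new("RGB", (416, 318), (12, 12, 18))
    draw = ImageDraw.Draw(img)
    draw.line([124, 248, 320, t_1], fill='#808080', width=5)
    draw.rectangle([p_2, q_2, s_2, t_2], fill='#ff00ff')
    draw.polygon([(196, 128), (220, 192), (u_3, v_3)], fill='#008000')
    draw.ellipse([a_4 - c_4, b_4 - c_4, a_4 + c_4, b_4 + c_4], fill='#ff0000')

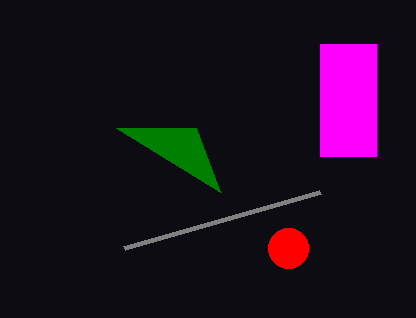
t_1 = 192; p_2 = 320; q_2 = 44; s_2 = 376; t_2 = 156; u_3 = 116; v_3 = 128; a_4 = 288; b_4 = 248; c_4 = 20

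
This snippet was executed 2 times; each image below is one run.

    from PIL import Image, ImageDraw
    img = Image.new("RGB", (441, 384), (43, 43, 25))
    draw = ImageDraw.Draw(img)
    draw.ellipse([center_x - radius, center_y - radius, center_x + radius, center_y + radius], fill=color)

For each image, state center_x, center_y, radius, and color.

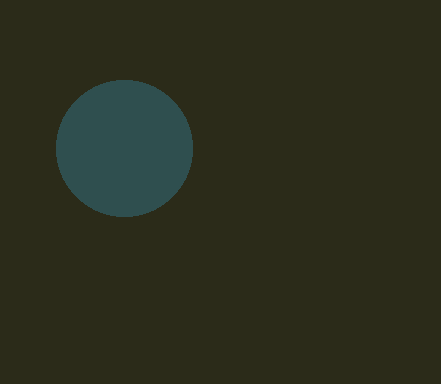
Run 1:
center_x = 124
center_y = 148
radius = 68
color = 'darkslategray'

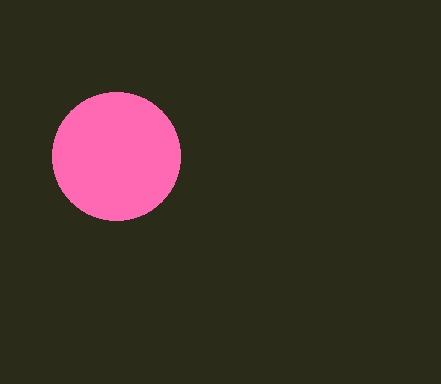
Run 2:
center_x = 116
center_y = 156
radius = 64
color = 'hotpink'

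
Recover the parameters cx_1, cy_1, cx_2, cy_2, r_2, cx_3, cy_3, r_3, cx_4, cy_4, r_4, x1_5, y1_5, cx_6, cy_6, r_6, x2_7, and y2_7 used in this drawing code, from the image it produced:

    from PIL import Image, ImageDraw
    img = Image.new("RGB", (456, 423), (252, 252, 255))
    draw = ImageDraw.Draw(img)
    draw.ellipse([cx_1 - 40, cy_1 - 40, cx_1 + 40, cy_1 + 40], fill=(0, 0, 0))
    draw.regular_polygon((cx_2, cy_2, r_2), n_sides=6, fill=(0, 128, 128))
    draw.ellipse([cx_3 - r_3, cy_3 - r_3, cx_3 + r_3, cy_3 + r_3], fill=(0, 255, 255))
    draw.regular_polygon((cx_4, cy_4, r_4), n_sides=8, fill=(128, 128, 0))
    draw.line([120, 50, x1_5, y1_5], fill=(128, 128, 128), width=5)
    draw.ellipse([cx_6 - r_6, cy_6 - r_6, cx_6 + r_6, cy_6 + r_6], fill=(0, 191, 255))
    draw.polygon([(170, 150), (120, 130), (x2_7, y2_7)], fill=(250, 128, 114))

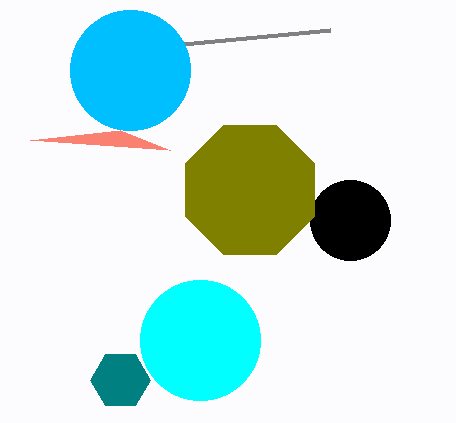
cx_1 = 350
cy_1 = 220
cx_2 = 120
cy_2 = 380
r_2 = 30
cx_3 = 200
cy_3 = 340
r_3 = 60
cx_4 = 250
cy_4 = 190
r_4 = 70
x1_5 = 330
y1_5 = 30
cx_6 = 130
cy_6 = 70
r_6 = 60
x2_7 = 30
y2_7 = 140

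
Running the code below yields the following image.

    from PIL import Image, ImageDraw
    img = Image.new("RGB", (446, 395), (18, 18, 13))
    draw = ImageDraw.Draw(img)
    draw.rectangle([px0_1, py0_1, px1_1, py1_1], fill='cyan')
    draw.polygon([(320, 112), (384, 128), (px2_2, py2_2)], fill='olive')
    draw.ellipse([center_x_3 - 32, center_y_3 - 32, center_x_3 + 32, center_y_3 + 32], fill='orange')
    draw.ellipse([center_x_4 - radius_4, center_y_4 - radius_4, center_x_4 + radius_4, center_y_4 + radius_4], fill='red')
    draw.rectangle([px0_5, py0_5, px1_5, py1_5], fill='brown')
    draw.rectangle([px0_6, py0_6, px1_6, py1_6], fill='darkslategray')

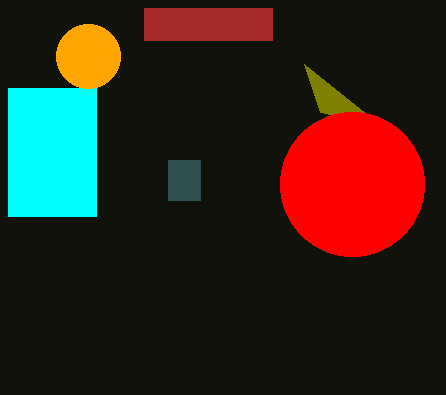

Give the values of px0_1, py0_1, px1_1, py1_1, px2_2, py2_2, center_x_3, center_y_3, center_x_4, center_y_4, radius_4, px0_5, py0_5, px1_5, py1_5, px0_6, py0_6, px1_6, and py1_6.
px0_1 = 8
py0_1 = 88
px1_1 = 96
py1_1 = 216
px2_2 = 304
py2_2 = 64
center_x_3 = 88
center_y_3 = 56
center_x_4 = 352
center_y_4 = 184
radius_4 = 72
px0_5 = 144
py0_5 = 8
px1_5 = 272
py1_5 = 40
px0_6 = 168
py0_6 = 160
px1_6 = 200
py1_6 = 200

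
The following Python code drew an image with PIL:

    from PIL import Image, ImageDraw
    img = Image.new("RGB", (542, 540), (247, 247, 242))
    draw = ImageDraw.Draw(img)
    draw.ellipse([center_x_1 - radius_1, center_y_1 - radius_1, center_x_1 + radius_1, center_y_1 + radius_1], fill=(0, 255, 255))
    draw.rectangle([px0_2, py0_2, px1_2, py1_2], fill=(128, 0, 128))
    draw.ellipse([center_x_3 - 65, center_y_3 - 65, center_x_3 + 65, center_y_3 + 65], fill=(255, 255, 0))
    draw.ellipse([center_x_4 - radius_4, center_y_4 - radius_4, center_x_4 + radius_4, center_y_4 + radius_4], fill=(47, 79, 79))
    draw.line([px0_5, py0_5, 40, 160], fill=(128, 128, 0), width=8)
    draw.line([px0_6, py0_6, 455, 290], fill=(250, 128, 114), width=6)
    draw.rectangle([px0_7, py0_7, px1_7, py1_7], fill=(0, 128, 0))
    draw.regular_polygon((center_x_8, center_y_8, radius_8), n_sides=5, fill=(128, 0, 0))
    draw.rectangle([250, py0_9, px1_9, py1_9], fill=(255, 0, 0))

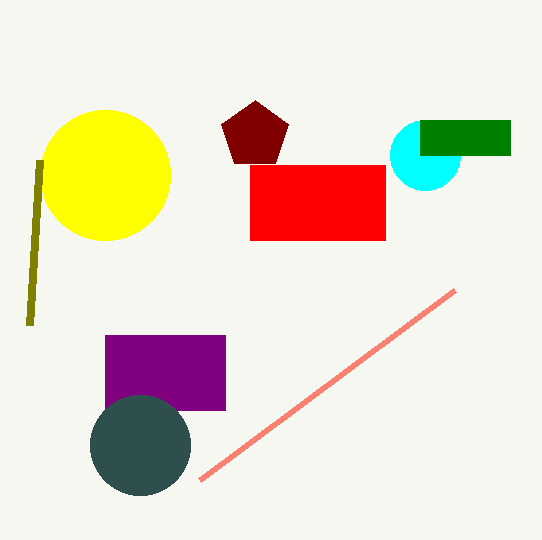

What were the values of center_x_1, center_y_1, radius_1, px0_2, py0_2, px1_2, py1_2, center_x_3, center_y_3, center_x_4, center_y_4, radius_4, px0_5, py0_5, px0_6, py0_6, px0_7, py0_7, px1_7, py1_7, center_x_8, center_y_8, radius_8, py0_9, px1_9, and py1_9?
center_x_1 = 425, center_y_1 = 155, radius_1 = 35, px0_2 = 105, py0_2 = 335, px1_2 = 225, py1_2 = 410, center_x_3 = 105, center_y_3 = 175, center_x_4 = 140, center_y_4 = 445, radius_4 = 50, px0_5 = 30, py0_5 = 325, px0_6 = 200, py0_6 = 480, px0_7 = 420, py0_7 = 120, px1_7 = 510, py1_7 = 155, center_x_8 = 255, center_y_8 = 135, radius_8 = 35, py0_9 = 165, px1_9 = 385, py1_9 = 240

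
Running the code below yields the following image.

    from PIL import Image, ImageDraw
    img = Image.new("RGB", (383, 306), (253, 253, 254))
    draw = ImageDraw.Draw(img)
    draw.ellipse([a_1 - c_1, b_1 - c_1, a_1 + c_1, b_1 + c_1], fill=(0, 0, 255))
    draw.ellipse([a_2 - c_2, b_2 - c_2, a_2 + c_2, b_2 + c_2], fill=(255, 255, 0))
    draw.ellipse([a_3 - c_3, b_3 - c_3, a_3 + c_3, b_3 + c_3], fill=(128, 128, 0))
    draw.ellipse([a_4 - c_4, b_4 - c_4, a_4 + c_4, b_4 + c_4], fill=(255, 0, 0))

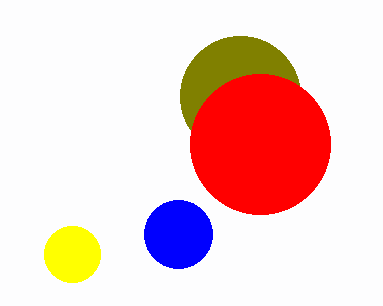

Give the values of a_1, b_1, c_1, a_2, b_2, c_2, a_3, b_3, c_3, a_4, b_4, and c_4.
a_1 = 178
b_1 = 234
c_1 = 34
a_2 = 72
b_2 = 254
c_2 = 28
a_3 = 240
b_3 = 96
c_3 = 60
a_4 = 260
b_4 = 144
c_4 = 70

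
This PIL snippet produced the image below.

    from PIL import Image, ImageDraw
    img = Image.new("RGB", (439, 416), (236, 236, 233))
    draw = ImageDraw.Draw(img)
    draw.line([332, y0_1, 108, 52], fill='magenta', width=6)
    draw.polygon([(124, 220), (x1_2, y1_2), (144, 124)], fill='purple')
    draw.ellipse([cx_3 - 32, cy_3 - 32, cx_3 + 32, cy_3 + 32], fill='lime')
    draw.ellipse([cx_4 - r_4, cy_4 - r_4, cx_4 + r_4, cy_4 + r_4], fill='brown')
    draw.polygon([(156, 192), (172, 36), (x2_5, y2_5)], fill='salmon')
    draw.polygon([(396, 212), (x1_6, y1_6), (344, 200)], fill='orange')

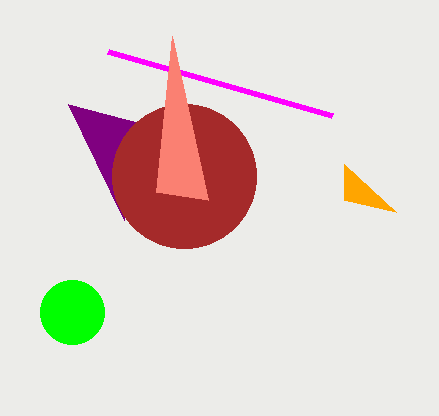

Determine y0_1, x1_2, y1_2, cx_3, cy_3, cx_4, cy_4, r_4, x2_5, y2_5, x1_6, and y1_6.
y0_1 = 116
x1_2 = 68
y1_2 = 104
cx_3 = 72
cy_3 = 312
cx_4 = 184
cy_4 = 176
r_4 = 72
x2_5 = 208
y2_5 = 200
x1_6 = 344
y1_6 = 164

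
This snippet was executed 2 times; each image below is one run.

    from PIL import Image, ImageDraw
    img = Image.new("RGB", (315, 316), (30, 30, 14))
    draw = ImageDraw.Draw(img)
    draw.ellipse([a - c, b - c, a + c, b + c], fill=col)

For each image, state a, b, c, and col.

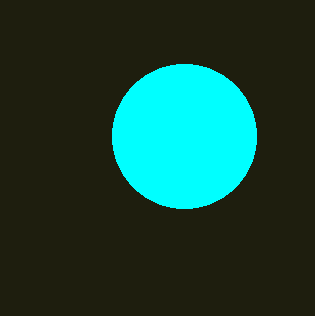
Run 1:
a = 184; b = 136; c = 72; col = 'cyan'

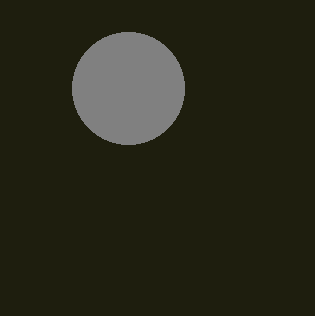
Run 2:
a = 128
b = 88
c = 56
col = 'gray'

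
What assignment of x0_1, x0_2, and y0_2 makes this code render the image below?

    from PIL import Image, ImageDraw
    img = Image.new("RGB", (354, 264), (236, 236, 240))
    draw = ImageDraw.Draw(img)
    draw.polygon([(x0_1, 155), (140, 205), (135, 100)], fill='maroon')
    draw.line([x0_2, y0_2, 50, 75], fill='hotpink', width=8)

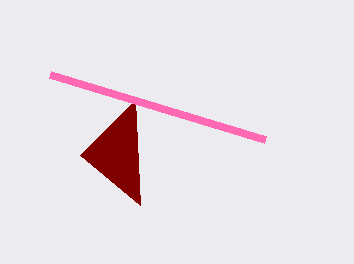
x0_1 = 80, x0_2 = 265, y0_2 = 140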